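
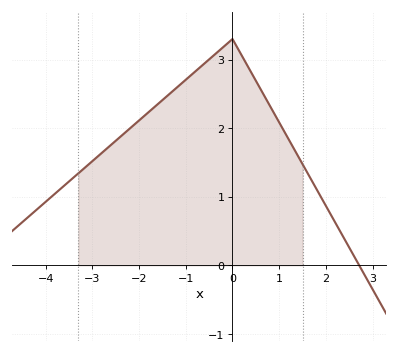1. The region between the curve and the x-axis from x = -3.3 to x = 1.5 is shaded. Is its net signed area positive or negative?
positive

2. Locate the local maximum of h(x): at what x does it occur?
-0.001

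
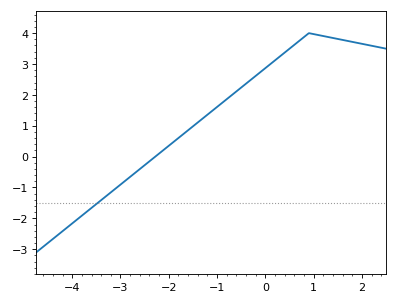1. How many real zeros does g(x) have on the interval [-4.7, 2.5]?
1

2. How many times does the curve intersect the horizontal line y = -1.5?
1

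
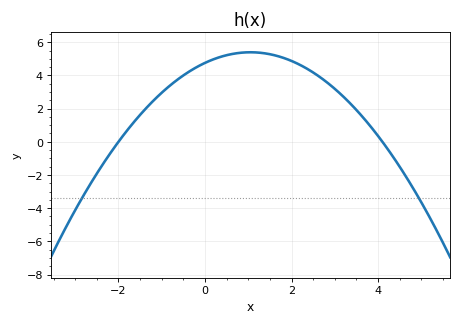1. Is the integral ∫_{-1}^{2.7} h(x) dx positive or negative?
positive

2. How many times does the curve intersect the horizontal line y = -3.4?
2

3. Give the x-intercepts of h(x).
-2, 4.1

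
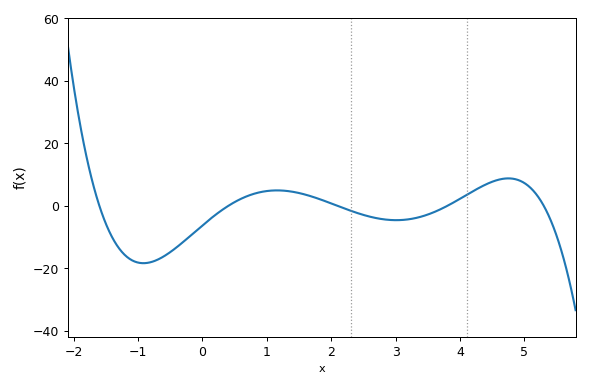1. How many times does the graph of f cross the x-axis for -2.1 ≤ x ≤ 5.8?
5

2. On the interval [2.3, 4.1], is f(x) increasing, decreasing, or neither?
neither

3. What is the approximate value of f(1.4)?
4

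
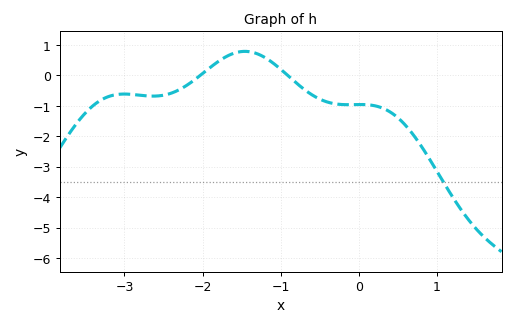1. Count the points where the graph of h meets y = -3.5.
1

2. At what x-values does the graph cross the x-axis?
-2, -0.9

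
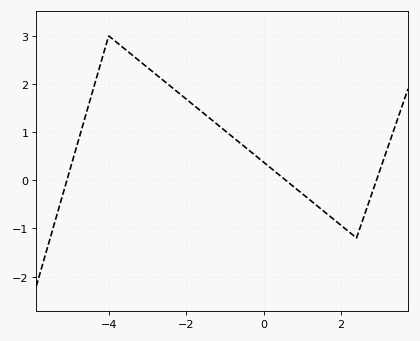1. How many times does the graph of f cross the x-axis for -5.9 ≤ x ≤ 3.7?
3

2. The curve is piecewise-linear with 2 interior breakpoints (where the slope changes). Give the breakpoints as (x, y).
(-4, 3); (2.4, -1.2)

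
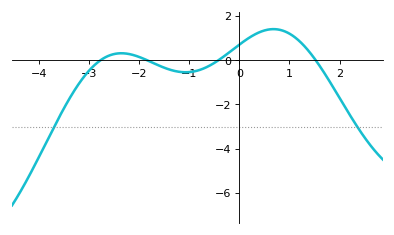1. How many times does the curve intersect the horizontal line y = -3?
2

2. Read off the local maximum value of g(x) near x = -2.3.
0.4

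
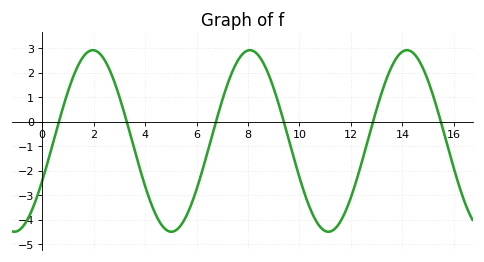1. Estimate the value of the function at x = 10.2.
-2.94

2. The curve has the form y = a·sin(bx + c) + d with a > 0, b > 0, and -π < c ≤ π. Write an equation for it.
y = 3.71sin(1.03x - 0.462) - 0.79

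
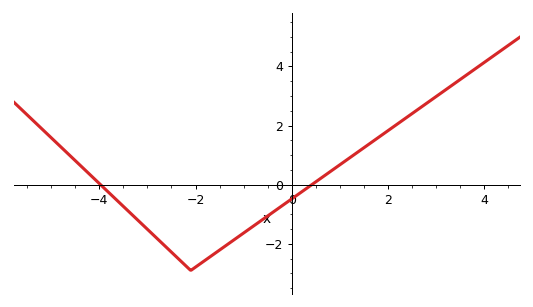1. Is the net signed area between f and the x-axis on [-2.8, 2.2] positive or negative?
negative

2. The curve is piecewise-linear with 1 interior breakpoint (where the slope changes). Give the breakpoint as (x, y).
(-2.1, -2.9)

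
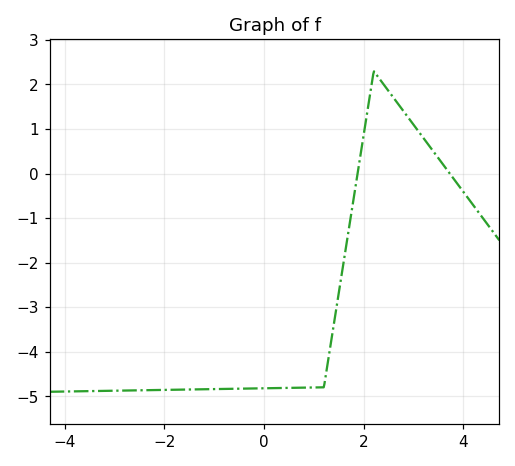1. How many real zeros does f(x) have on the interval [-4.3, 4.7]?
2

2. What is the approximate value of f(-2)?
-4.9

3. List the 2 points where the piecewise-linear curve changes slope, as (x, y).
(1.2, -4.8); (2.2, 2.3)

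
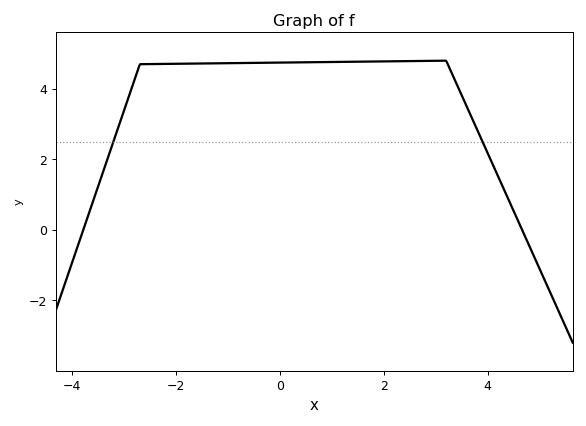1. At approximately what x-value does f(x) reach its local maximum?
3.2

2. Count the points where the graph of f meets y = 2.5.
2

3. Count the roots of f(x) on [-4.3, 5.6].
2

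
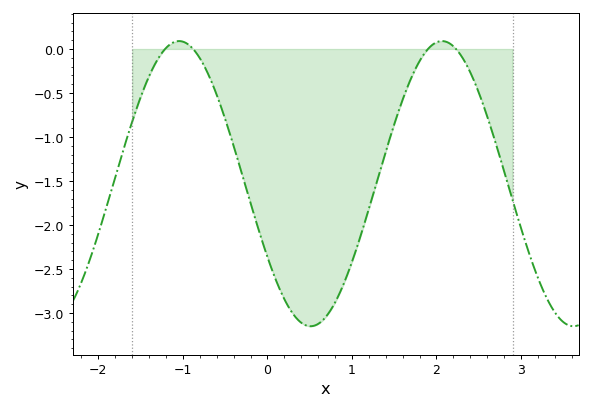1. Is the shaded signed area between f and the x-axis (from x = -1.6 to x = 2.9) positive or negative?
negative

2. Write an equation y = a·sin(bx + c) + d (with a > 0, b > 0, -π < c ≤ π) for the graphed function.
y = 1.62sin(2x - 2.6) - 1.53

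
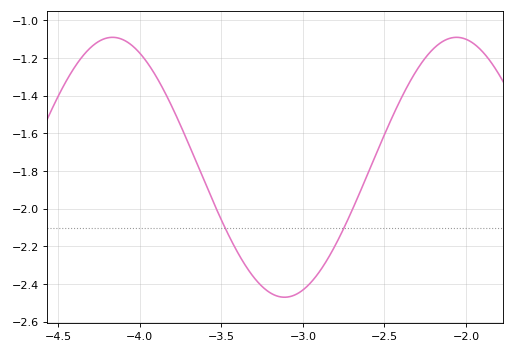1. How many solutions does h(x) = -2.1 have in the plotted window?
2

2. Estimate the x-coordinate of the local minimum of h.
-3.11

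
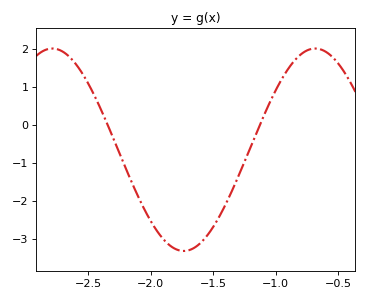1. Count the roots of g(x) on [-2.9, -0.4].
2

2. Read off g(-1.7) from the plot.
-3.3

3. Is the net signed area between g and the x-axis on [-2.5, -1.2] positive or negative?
negative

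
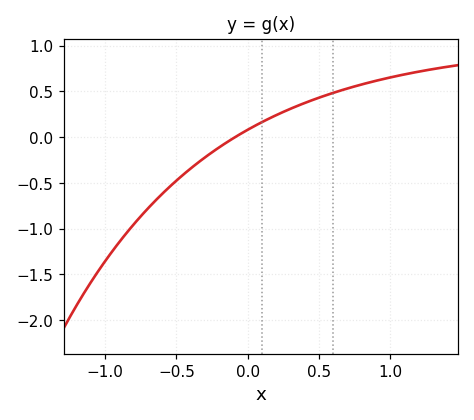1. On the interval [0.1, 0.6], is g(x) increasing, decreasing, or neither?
increasing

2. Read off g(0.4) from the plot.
0.372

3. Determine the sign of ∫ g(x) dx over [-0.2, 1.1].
positive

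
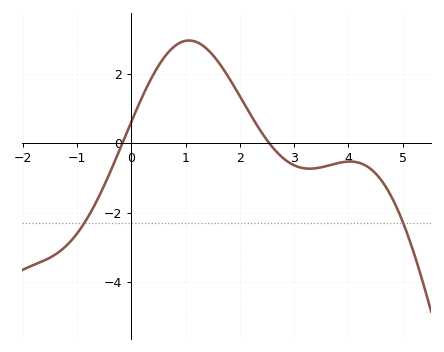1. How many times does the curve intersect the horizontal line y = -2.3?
2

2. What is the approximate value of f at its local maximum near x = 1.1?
3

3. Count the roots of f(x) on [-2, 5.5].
2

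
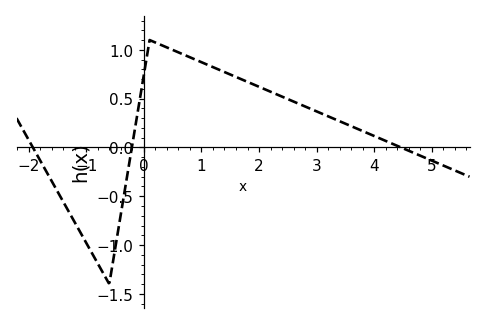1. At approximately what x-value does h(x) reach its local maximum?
0.101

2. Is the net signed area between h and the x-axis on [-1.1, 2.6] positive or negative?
positive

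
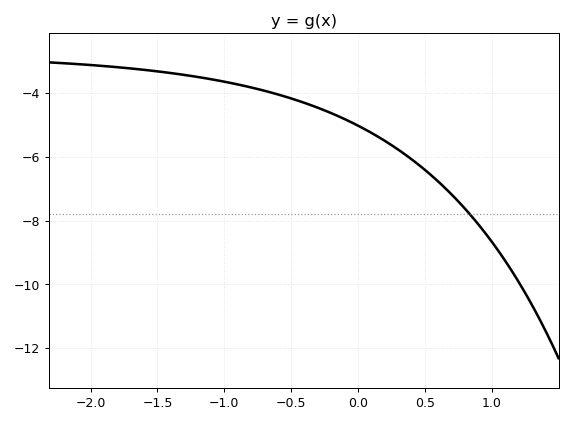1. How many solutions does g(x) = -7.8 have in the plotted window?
1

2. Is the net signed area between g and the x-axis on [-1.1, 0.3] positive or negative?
negative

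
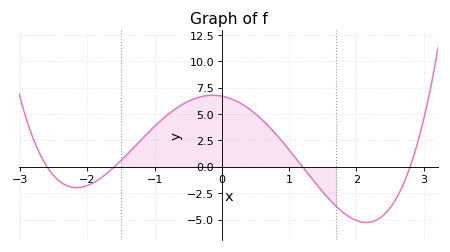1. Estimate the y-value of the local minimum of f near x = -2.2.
-2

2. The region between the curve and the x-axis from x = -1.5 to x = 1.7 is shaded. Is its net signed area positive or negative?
positive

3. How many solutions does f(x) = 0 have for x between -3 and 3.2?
4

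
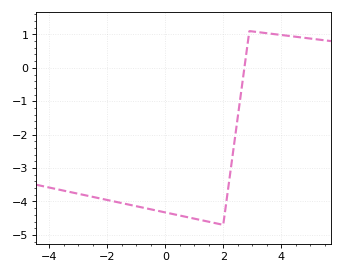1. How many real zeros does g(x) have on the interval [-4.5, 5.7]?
1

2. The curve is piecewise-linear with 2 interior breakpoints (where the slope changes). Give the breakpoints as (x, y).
(2, -4.7); (2.9, 1.1)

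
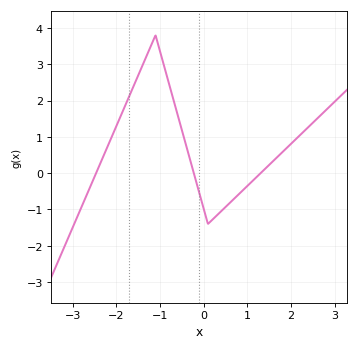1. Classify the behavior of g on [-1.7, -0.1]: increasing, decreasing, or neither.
neither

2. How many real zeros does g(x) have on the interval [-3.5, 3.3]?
3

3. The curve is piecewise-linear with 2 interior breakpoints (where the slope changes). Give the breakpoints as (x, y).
(-1.1, 3.8); (0.1, -1.4)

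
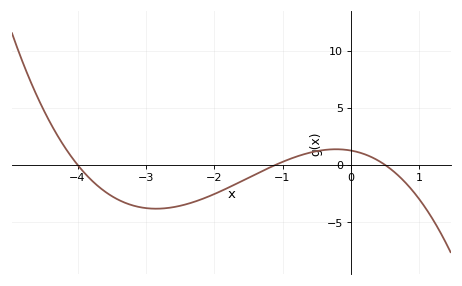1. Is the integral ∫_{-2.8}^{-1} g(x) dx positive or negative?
negative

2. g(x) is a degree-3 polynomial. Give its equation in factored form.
y = -0.57(x + 4)(x + 1.1)(x - 0.5)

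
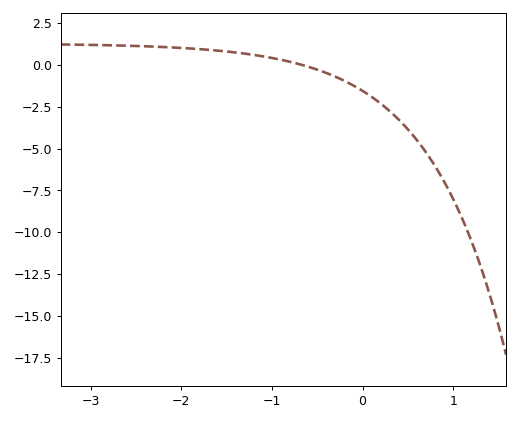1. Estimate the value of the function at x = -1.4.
0.745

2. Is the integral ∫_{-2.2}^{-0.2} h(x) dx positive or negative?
positive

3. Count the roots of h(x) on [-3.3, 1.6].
1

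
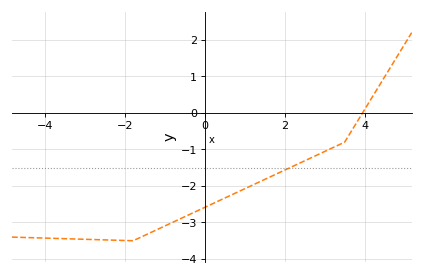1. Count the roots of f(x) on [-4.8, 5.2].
1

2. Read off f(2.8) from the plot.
-1.2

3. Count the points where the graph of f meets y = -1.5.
1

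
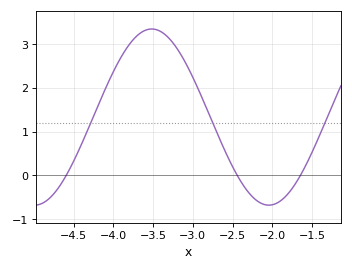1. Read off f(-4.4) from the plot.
0.7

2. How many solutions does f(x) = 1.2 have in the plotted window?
3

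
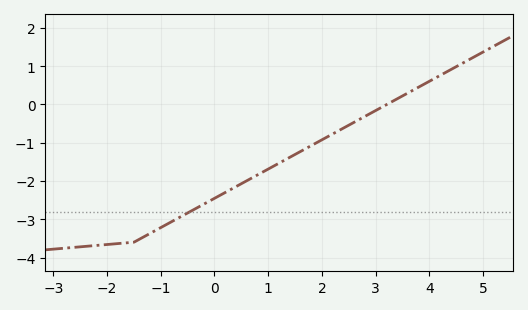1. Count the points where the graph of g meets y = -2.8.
1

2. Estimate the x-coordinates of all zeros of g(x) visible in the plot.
3.21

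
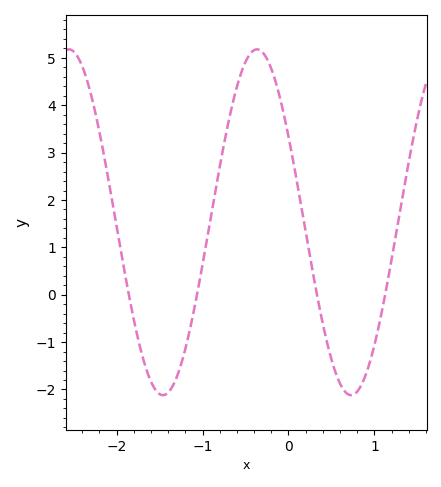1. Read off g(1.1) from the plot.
-0.2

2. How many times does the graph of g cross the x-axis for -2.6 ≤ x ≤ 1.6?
4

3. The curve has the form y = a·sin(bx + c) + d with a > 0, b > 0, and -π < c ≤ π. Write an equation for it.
y = 3.65sin(2.9x + 2.6) + 1.53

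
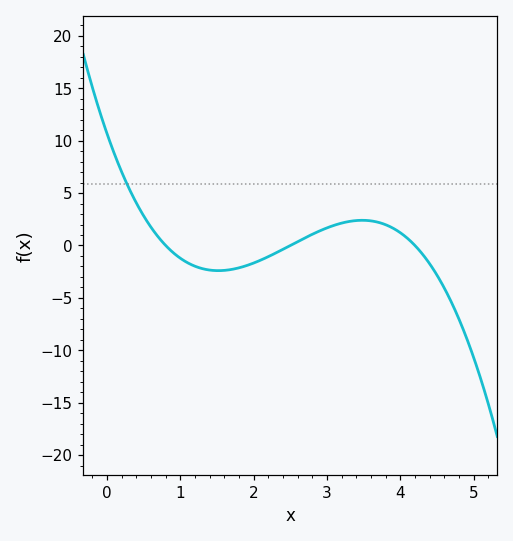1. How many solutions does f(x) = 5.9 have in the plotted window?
1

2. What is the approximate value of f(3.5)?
2.5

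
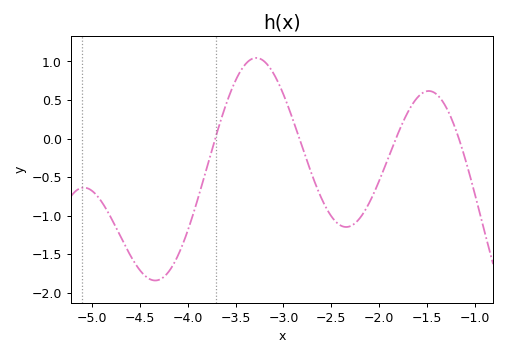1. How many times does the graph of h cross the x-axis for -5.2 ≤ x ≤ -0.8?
4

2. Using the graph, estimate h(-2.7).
-0.5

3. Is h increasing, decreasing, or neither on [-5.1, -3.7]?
neither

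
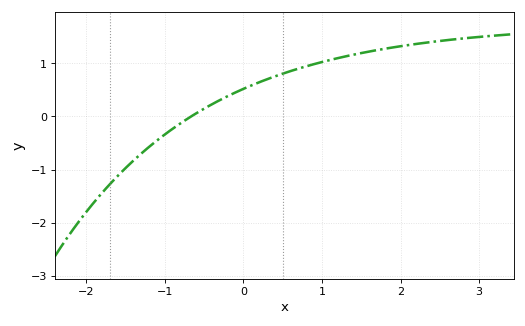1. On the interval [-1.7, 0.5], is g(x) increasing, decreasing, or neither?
increasing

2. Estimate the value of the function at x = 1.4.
1.2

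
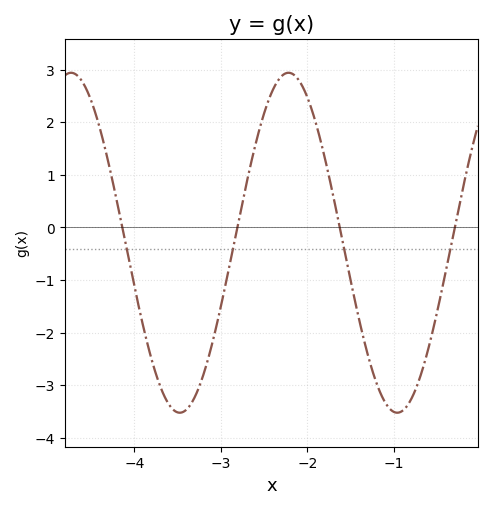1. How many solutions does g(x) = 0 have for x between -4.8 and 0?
4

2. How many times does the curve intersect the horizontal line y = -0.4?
4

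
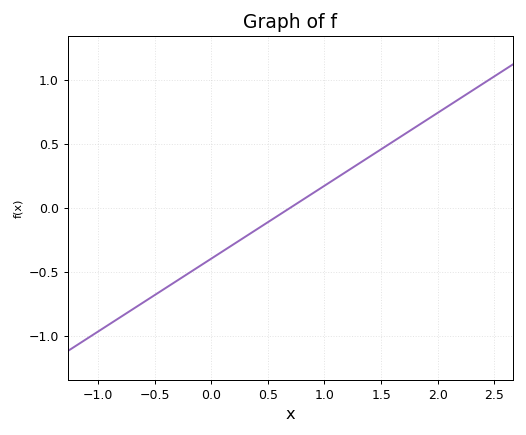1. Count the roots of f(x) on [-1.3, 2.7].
1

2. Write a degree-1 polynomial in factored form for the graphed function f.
y = 0.57(x - 0.7)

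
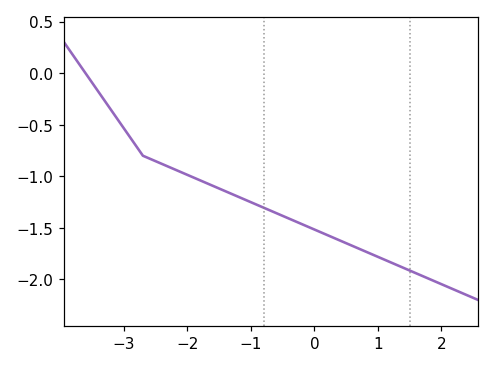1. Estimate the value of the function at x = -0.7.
-1.35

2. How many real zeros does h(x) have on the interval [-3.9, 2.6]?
1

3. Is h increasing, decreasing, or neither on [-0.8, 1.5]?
decreasing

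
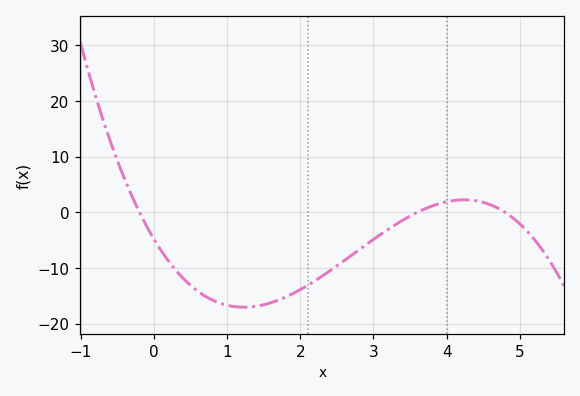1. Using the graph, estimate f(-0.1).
-3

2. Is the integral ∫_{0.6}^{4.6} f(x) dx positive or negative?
negative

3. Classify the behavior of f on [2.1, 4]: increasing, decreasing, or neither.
increasing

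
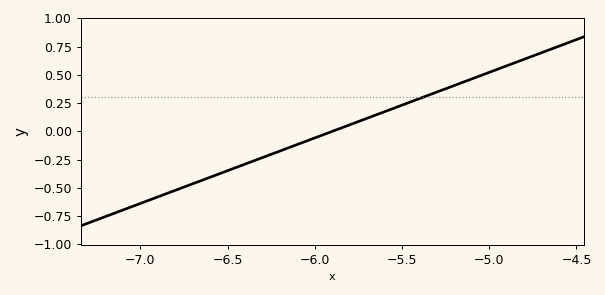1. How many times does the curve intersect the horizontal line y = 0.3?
1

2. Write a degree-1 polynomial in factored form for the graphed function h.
y = 0.58(x + 5.9)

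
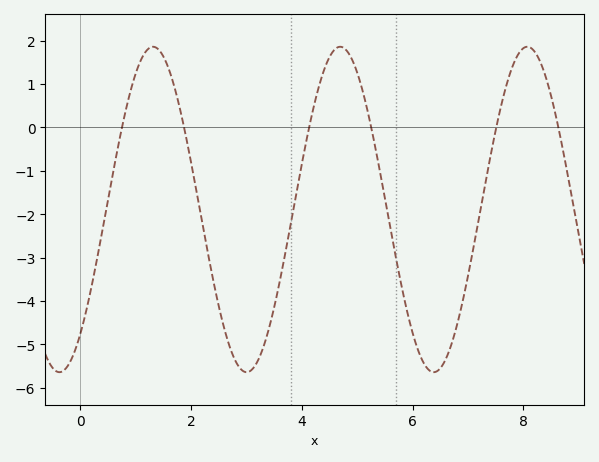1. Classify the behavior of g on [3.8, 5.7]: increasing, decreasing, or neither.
neither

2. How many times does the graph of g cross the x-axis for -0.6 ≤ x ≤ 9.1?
6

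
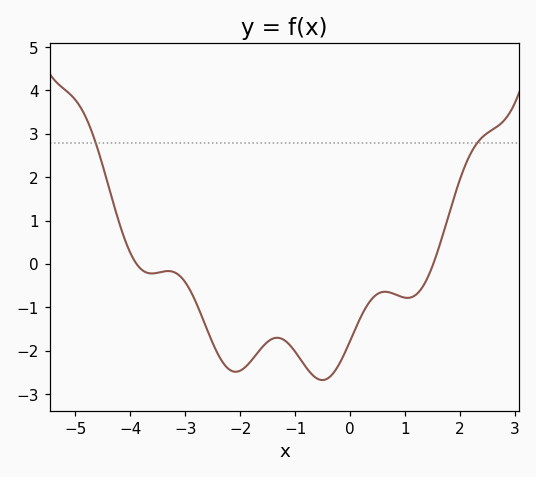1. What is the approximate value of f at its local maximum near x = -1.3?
-1.7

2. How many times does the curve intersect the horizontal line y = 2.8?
2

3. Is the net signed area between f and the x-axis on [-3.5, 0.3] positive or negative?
negative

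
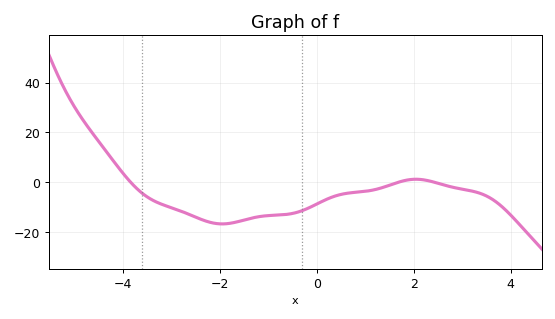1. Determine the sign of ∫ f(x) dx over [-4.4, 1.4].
negative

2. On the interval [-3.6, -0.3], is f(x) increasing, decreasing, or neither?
neither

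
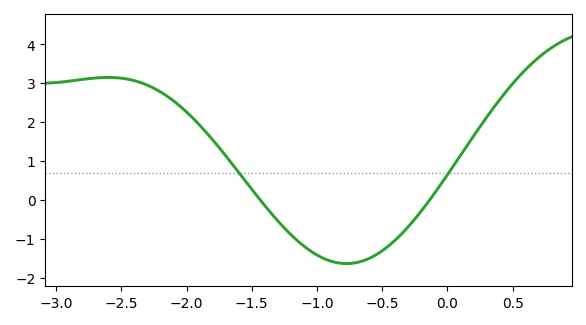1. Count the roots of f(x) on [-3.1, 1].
2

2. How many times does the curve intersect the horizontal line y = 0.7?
2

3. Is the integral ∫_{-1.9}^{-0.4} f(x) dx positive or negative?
negative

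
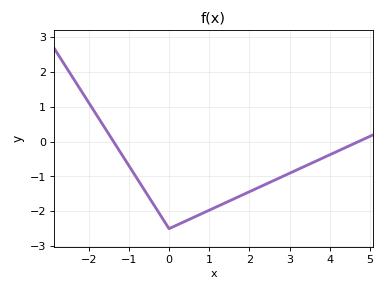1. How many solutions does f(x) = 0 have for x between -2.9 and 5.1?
2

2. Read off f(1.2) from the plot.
-1.9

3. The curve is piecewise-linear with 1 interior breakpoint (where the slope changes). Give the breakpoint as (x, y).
(0, -2.5)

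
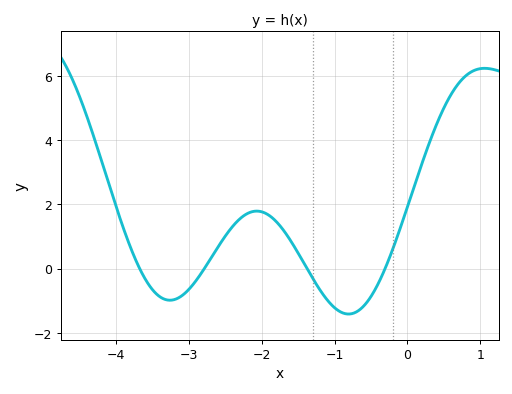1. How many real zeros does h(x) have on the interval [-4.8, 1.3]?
4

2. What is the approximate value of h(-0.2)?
0.6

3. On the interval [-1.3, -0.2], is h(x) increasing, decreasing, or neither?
neither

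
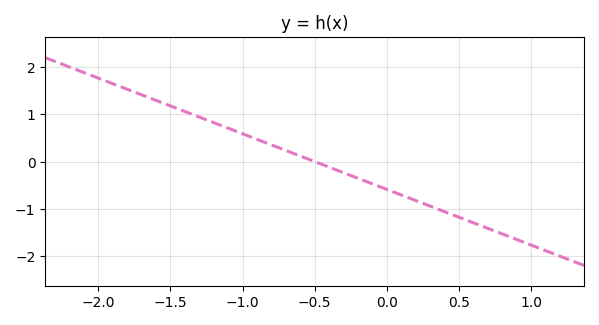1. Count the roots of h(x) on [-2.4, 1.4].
1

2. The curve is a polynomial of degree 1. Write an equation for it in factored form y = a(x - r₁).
y = -1.18(x + 0.5)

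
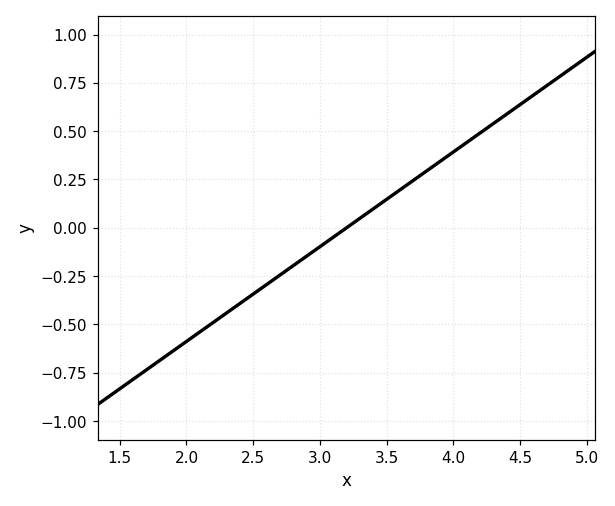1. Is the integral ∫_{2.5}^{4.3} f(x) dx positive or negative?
positive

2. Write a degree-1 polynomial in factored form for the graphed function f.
y = 0.49(x - 3.2)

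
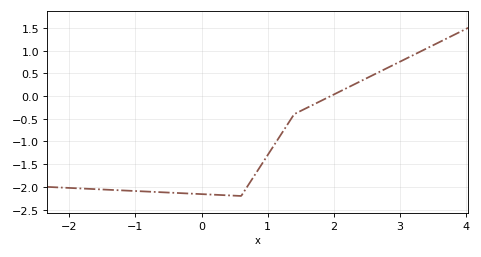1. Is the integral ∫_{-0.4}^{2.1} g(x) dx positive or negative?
negative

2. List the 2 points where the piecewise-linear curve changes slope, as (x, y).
(0.6, -2.2); (1.4, -0.4)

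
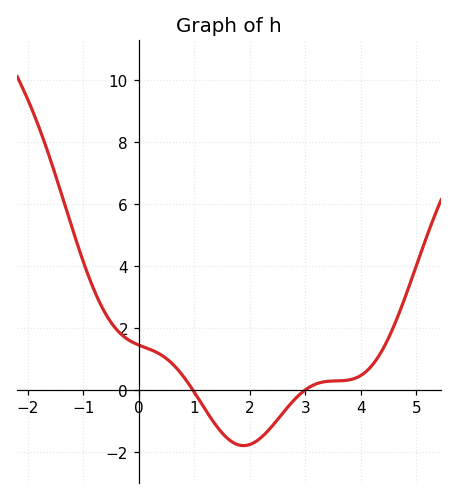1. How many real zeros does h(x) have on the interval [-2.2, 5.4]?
2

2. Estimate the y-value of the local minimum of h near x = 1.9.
-1.8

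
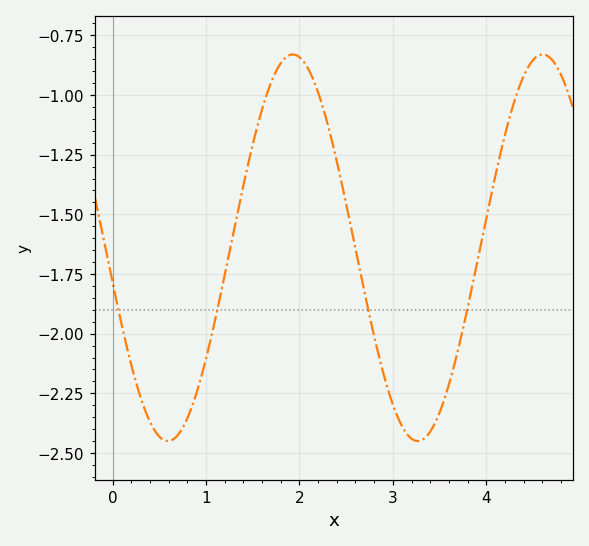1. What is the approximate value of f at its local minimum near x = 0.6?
-2.44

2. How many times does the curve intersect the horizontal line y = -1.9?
4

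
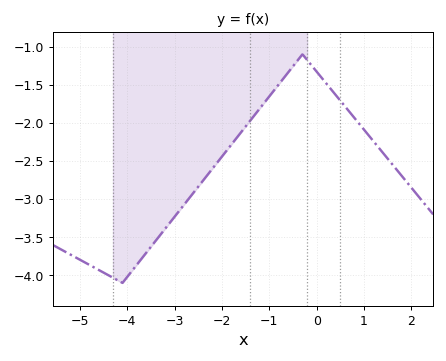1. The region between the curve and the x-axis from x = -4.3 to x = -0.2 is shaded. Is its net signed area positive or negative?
negative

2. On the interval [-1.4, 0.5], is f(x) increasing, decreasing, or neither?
neither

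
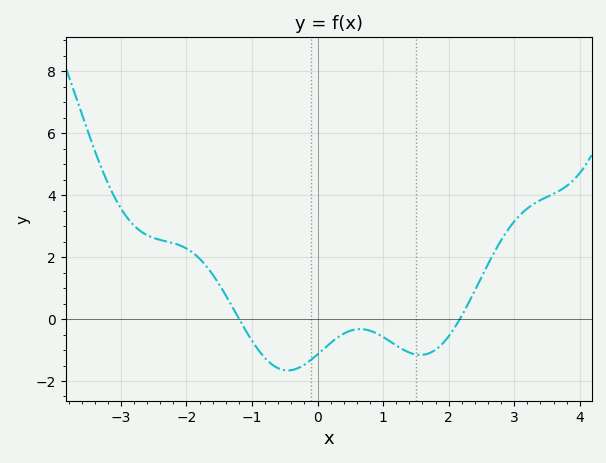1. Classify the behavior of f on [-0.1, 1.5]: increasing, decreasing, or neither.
neither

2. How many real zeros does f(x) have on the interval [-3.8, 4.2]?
2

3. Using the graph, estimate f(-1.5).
1.11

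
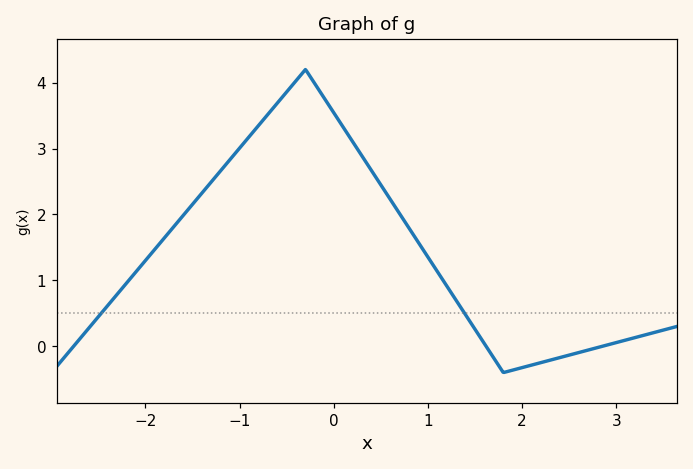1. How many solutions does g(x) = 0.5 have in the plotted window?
2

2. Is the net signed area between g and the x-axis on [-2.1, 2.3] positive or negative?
positive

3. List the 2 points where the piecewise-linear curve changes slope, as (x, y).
(-0.3, 4.2); (1.8, -0.4)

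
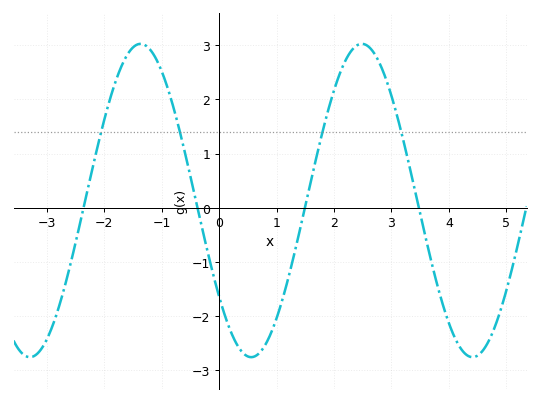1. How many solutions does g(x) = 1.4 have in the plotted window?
4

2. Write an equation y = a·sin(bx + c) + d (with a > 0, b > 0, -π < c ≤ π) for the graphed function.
y = 2.9sin(1.63x - 2.48) + 0.13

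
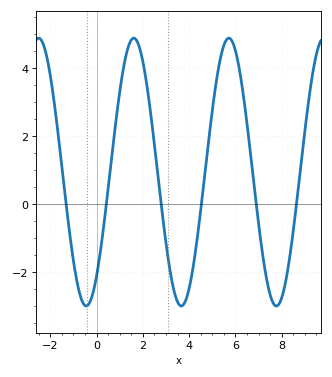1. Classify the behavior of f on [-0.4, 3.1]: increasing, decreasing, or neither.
neither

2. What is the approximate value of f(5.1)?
3.27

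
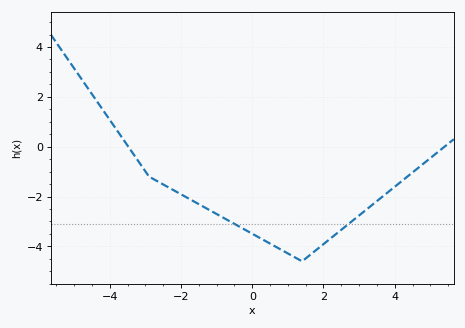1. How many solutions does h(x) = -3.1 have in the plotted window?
2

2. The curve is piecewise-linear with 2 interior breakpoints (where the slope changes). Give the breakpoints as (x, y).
(-2.9, -1.2); (1.4, -4.6)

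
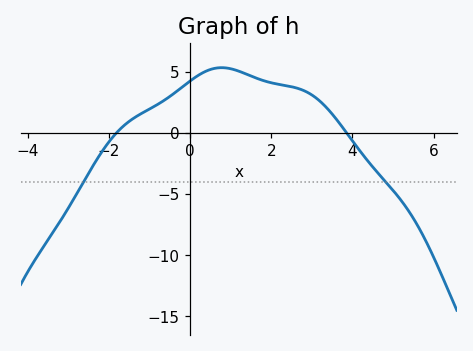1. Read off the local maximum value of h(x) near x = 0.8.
5.34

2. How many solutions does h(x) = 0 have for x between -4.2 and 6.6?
2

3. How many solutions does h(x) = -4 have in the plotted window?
2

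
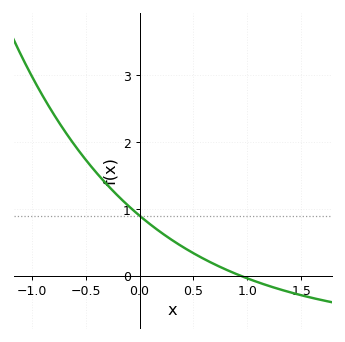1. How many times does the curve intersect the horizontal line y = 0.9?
1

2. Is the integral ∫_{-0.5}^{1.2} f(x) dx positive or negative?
positive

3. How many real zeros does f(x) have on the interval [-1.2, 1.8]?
1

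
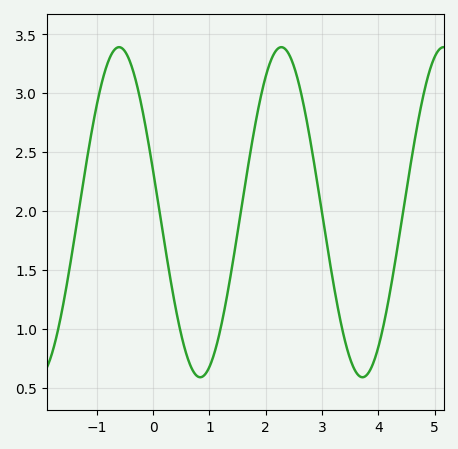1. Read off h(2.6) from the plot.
3.06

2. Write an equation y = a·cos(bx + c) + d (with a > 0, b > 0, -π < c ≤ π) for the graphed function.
y = 1.4cos(2.18x + 1.32) + 1.99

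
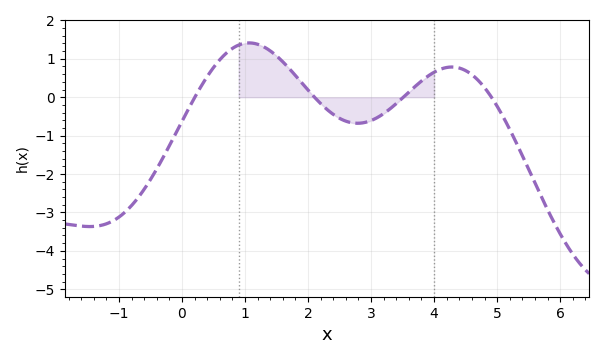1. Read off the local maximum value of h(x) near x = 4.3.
0.8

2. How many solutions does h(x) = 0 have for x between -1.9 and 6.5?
4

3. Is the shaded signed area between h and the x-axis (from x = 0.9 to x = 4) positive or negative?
positive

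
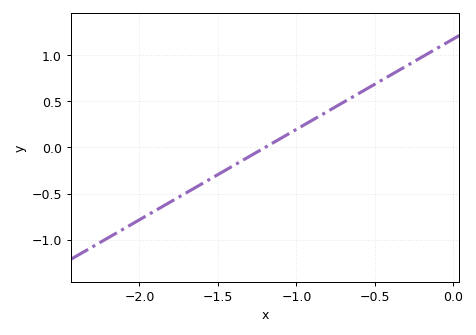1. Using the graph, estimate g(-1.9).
-0.7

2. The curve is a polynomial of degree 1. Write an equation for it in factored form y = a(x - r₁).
y = 0.98(x + 1.2)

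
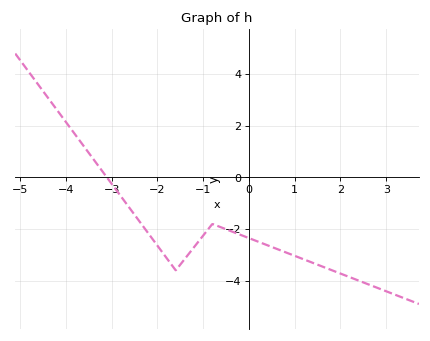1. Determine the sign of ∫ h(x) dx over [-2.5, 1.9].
negative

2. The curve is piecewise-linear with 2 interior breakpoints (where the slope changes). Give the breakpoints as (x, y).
(-1.6, -3.6); (-0.8, -1.8)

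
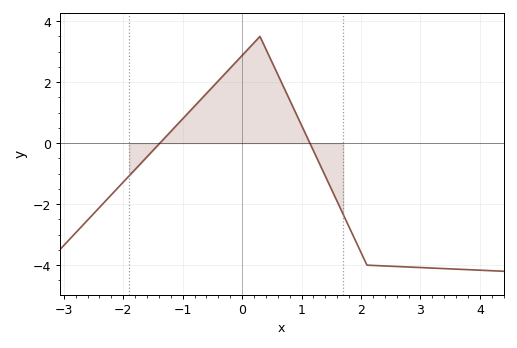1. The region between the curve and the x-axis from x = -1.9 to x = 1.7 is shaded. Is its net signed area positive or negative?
positive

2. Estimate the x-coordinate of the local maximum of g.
0.3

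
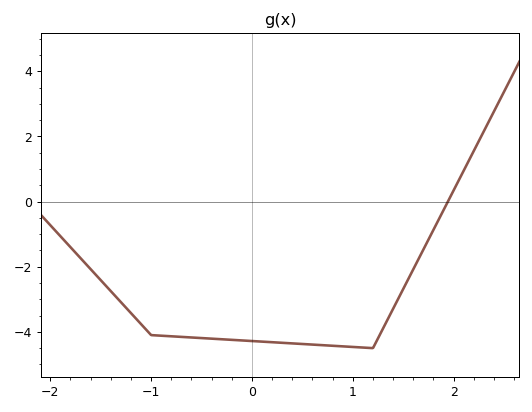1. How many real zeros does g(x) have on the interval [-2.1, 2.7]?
1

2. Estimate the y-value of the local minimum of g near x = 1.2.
-4.5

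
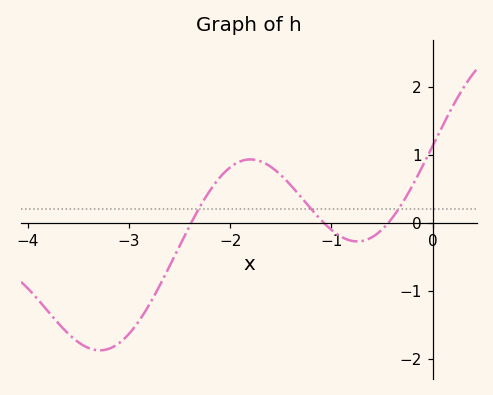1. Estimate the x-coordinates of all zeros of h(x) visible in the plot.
-2.39, -1.07, -0.439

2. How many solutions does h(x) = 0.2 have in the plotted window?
3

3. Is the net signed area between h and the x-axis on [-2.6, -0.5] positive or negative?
positive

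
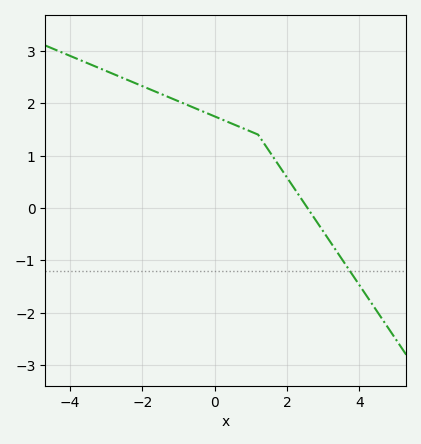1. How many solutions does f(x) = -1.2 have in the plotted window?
1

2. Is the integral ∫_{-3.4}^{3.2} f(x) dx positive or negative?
positive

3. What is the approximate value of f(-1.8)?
2.3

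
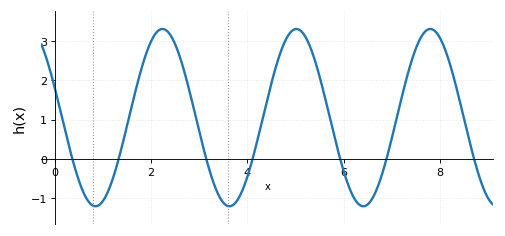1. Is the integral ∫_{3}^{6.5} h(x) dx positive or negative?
positive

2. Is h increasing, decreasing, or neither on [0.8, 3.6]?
neither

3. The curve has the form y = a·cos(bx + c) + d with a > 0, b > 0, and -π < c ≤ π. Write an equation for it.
y = 2.25cos(2.26x + 1.22) + 1.05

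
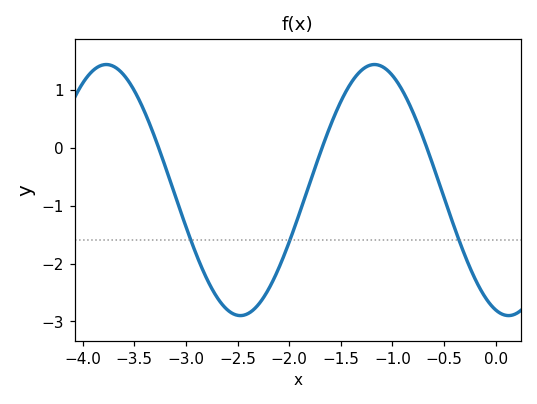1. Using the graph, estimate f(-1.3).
1.3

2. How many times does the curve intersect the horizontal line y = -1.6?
3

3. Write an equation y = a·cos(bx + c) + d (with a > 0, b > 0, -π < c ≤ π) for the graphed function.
y = 2.17cos(2.4x + 2.8) - 0.73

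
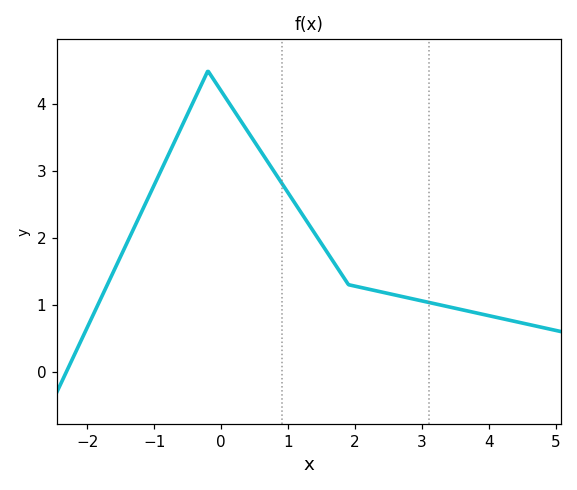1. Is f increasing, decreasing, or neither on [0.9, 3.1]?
decreasing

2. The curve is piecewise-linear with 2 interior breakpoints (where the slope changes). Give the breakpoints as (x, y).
(-0.2, 4.5); (1.9, 1.3)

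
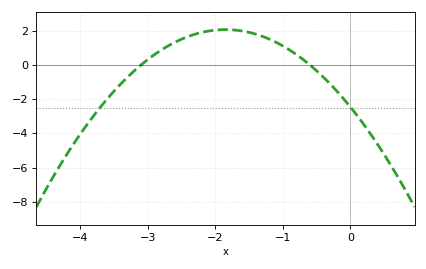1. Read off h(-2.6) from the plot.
1.4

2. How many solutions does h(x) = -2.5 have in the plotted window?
2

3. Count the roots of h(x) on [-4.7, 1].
2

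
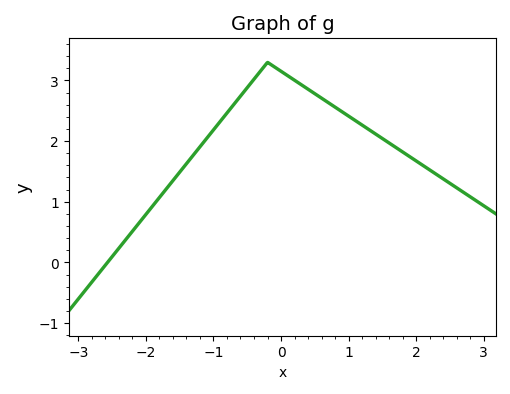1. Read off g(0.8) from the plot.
2.56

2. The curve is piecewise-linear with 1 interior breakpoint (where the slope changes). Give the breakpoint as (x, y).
(-0.2, 3.3)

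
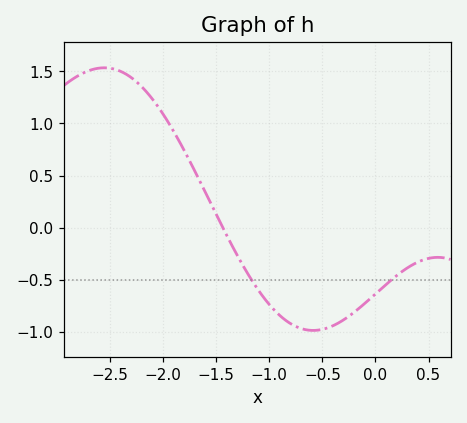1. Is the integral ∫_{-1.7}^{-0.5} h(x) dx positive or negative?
negative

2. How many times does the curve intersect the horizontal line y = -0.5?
2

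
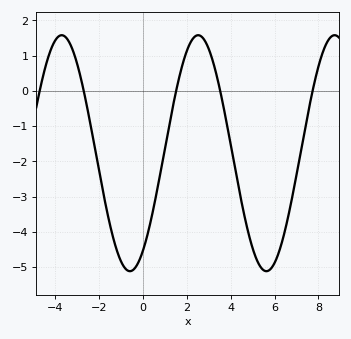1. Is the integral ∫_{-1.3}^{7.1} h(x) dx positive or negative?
negative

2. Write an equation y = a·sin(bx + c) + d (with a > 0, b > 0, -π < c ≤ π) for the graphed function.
y = 3.35sin(1x - 0.97) - 1.77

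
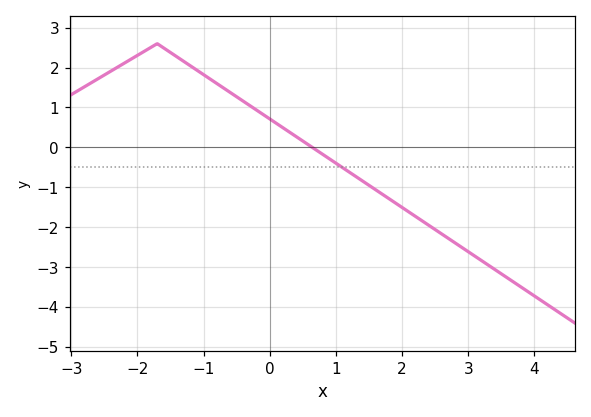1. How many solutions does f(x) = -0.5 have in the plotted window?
1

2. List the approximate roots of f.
0.642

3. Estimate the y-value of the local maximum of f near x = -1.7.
2.6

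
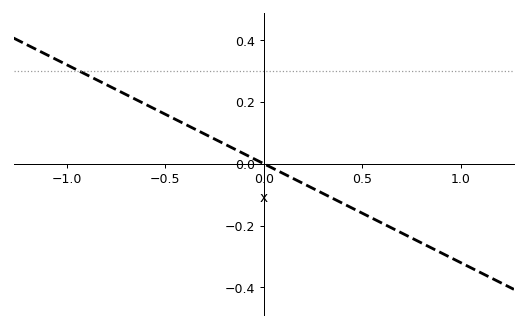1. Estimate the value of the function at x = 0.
0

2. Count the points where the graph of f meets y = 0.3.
1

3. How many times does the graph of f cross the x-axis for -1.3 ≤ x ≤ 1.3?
1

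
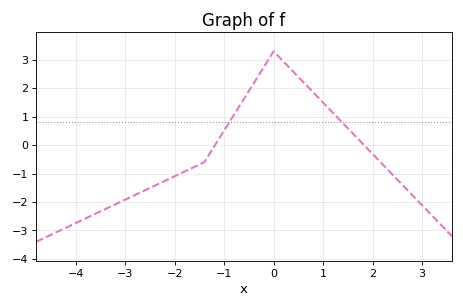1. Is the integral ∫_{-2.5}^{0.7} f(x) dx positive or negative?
positive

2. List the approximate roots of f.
-1.2, 1.8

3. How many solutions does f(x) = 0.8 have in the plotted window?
2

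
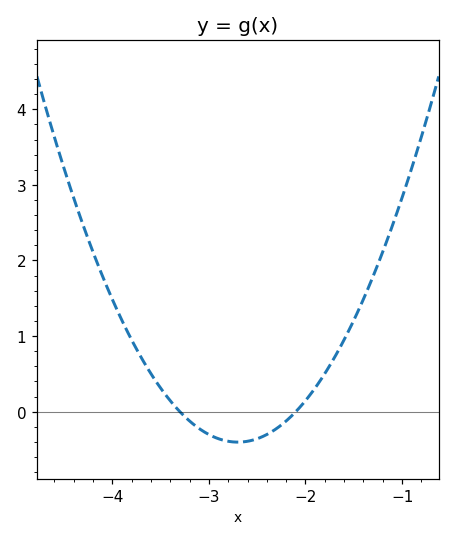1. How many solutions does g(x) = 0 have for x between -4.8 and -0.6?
2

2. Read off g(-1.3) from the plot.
1.79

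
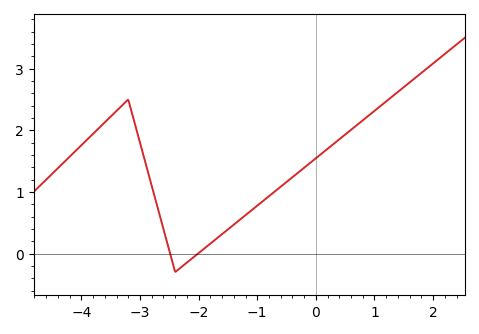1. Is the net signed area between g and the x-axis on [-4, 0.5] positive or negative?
positive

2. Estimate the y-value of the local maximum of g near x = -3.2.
2.5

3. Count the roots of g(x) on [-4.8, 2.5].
2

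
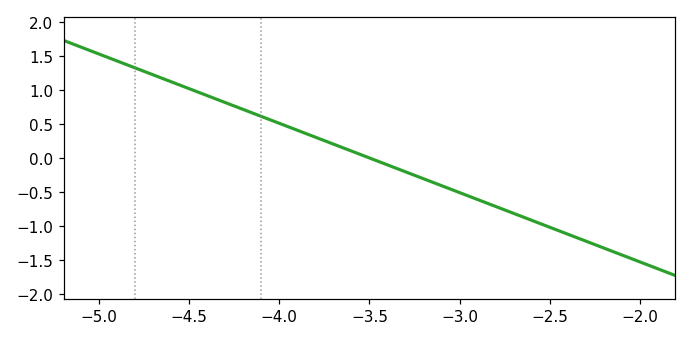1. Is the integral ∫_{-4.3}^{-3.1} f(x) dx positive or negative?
positive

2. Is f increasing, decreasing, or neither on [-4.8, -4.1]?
decreasing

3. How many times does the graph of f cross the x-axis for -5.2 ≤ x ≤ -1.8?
1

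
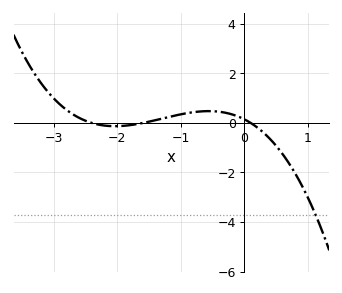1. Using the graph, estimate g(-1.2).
0.237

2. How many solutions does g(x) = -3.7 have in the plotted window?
1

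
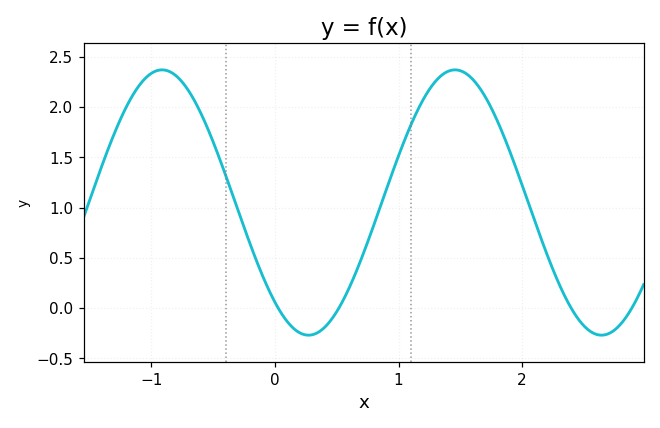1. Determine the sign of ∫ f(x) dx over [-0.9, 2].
positive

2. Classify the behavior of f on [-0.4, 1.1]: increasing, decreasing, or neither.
neither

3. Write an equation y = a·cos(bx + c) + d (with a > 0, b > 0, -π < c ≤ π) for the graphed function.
y = 1.32cos(2.65x + 2.42) + 1.05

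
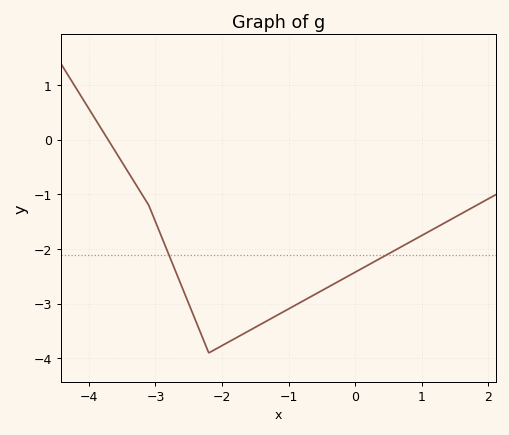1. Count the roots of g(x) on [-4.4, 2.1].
1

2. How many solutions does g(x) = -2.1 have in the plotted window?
2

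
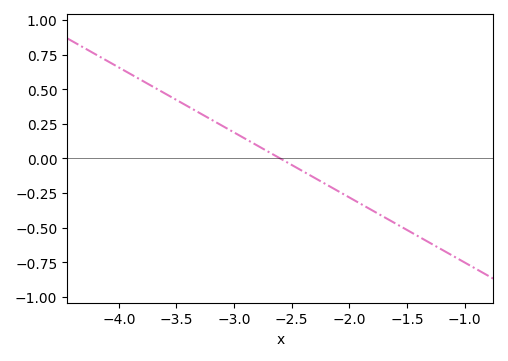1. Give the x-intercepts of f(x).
-2.6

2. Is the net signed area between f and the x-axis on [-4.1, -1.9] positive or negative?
positive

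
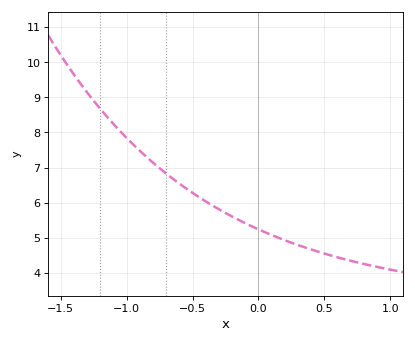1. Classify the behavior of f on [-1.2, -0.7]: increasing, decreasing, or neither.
decreasing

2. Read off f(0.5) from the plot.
4.55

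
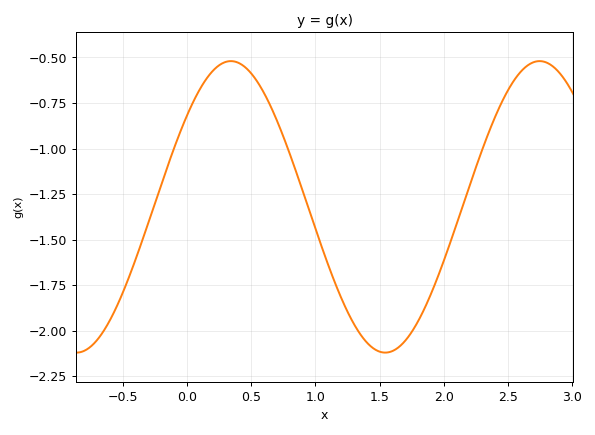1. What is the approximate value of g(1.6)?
-2.12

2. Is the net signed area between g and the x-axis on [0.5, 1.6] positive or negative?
negative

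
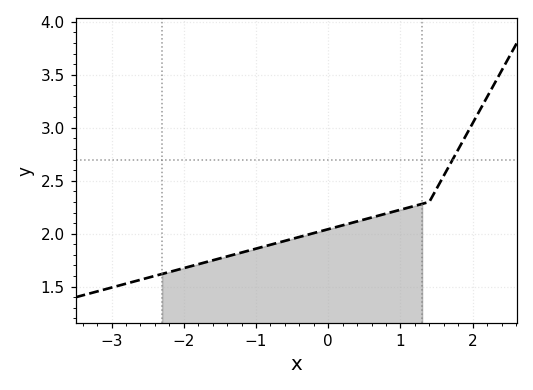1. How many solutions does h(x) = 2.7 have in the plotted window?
1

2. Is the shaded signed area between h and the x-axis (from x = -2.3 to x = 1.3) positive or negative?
positive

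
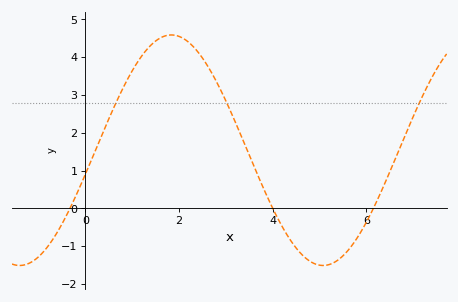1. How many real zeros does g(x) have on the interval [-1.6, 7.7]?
3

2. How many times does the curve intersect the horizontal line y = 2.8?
3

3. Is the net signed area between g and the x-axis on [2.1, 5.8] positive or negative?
positive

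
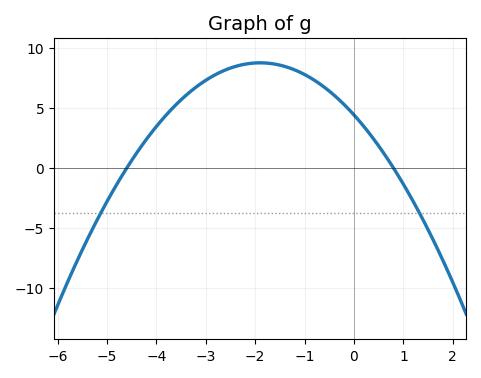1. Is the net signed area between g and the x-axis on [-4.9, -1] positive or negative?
positive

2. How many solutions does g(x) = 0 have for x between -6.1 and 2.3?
2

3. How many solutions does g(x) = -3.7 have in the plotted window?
2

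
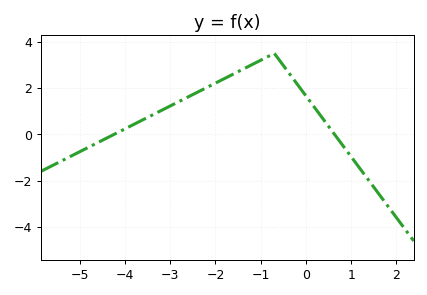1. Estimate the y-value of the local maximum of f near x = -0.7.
3.5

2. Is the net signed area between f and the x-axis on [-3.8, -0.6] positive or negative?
positive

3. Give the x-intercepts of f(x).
-4.24, 0.632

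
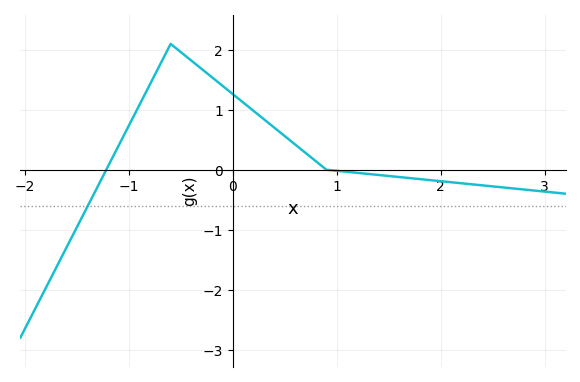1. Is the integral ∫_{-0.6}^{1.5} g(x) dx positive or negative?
positive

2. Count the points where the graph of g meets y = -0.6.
1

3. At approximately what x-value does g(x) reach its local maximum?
-0.599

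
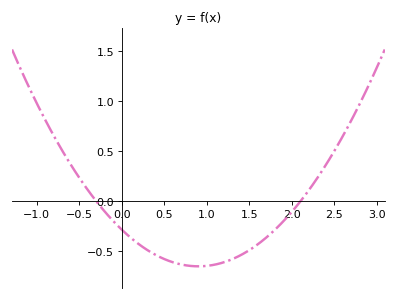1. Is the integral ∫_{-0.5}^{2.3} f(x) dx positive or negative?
negative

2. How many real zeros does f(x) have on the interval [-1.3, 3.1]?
2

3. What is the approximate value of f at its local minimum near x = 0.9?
-0.648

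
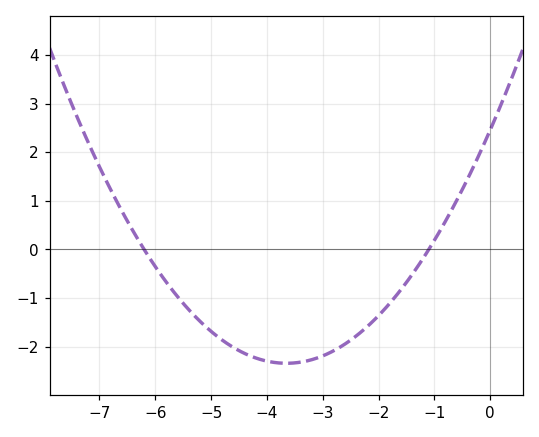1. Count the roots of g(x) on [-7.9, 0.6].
2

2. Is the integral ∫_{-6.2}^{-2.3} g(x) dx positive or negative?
negative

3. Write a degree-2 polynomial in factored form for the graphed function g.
y = 0.36(x + 6.2)(x + 1.1)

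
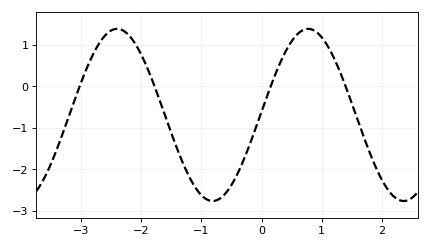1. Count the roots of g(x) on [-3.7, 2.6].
4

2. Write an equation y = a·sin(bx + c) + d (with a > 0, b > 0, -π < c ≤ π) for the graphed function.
y = 2.07sin(2x + 0.04) - 0.69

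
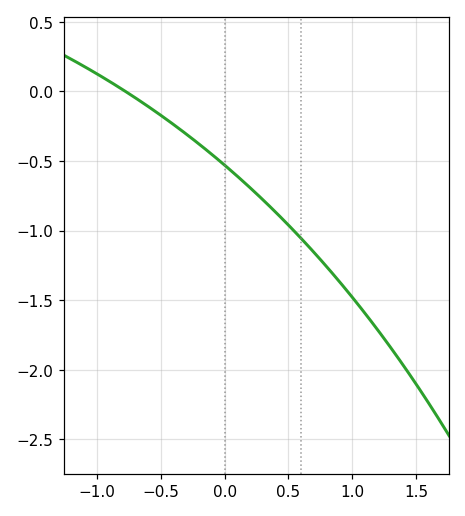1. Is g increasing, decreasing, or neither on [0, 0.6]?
decreasing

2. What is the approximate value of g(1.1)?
-1.6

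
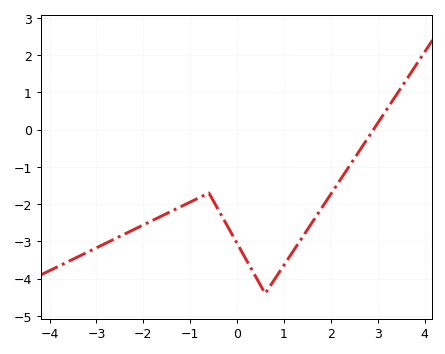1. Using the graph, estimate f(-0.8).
-1.8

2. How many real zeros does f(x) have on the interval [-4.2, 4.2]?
1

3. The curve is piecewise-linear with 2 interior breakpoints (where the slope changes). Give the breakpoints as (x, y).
(-0.6, -1.7); (0.6, -4.4)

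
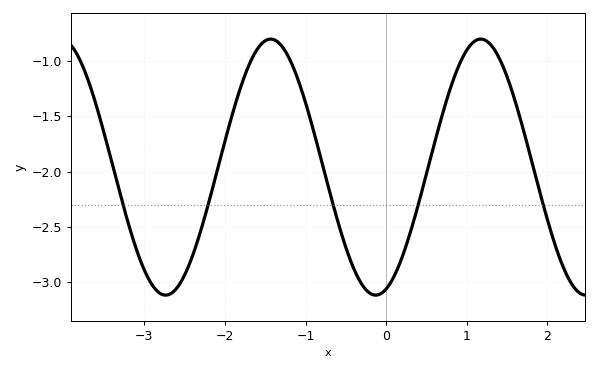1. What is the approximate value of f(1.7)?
-1.6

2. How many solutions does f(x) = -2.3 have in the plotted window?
5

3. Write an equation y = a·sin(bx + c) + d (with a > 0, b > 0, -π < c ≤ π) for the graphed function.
y = 1.16sin(2.4x - 1.3) - 1.96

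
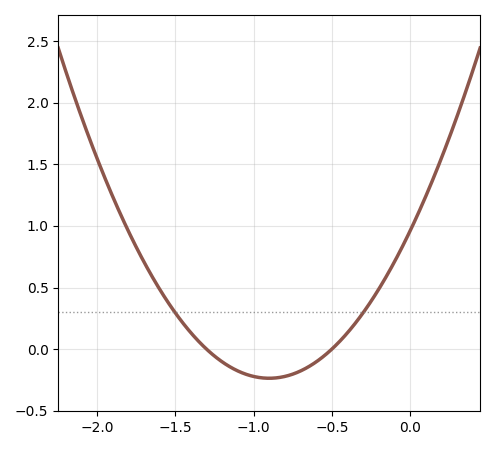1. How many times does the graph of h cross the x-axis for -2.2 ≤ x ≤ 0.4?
2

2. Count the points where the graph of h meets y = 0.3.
2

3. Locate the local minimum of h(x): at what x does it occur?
-0.9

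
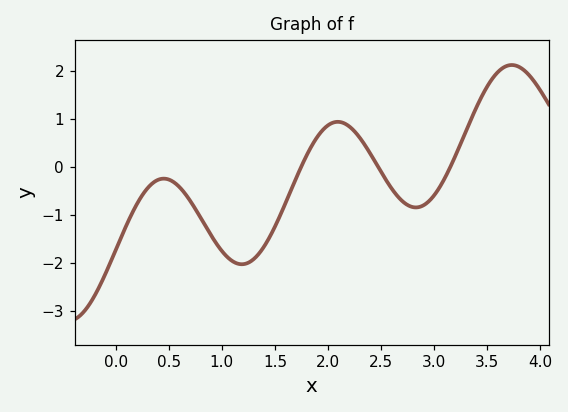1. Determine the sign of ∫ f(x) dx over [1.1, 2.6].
negative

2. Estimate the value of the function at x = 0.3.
-0.445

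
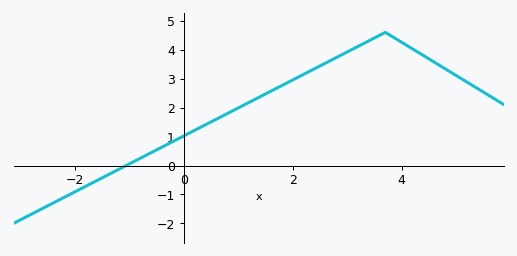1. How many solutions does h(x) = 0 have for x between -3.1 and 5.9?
1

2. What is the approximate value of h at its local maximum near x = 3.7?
4.6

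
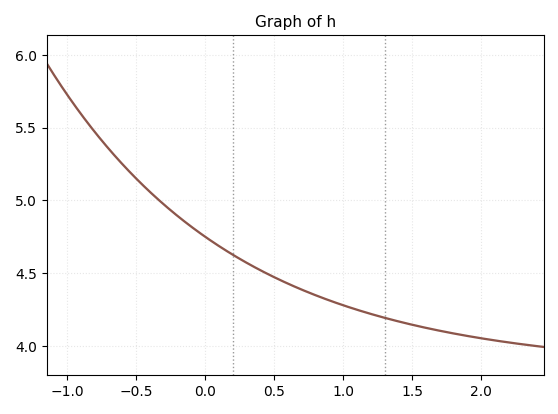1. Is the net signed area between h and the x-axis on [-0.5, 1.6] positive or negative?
positive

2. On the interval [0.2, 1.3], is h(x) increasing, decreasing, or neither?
decreasing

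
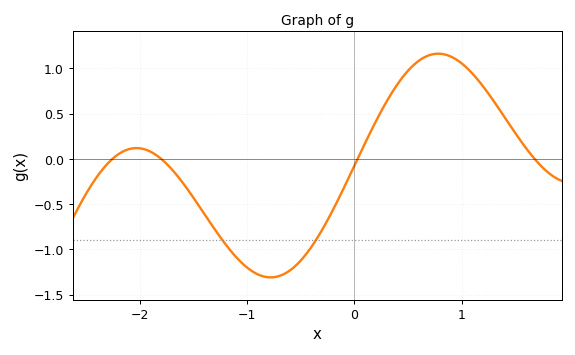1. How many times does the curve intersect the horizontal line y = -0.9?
2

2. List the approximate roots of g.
-2.3, -1.8, 0, 1.7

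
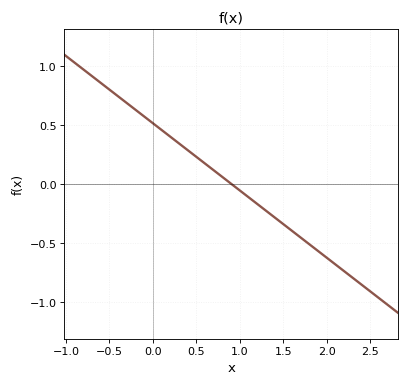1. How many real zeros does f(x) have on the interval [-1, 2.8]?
1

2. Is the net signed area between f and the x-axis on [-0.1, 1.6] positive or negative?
positive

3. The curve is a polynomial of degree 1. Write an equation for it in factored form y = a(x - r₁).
y = -0.57(x - 0.9)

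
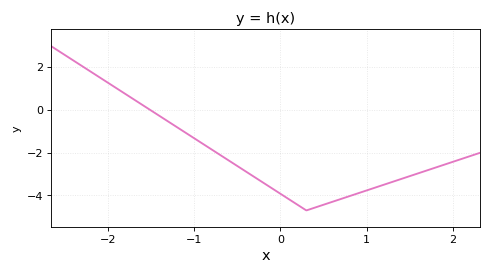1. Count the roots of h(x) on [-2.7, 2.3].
1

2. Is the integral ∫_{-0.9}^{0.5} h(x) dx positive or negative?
negative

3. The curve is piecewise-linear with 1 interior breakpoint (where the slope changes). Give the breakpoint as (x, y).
(0.3, -4.7)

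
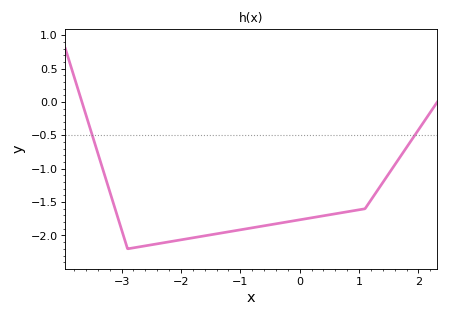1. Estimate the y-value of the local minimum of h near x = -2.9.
-2.2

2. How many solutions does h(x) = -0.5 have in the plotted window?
2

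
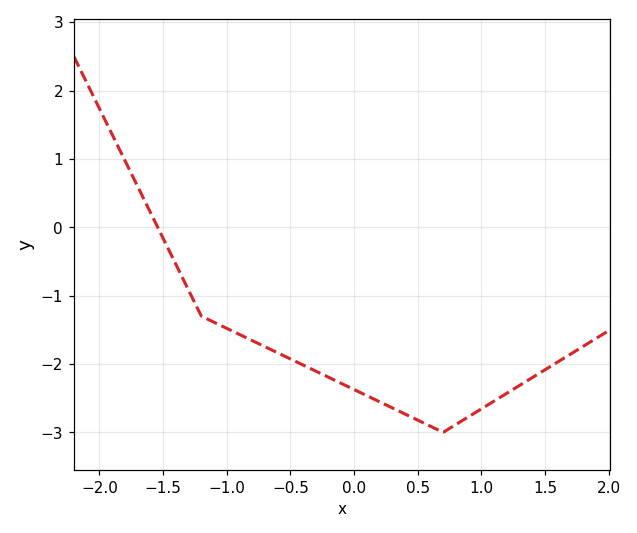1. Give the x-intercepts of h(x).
-1.5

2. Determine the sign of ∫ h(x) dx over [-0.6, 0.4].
negative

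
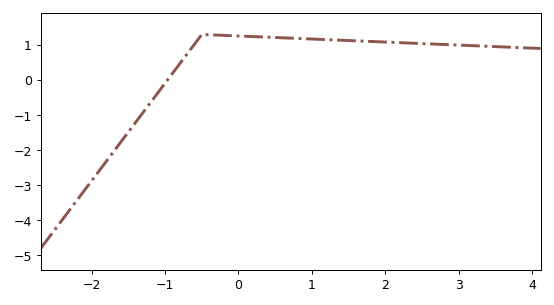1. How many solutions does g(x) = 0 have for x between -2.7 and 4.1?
1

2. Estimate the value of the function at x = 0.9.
1.2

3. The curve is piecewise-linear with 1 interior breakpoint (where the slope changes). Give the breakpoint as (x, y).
(-0.5, 1.3)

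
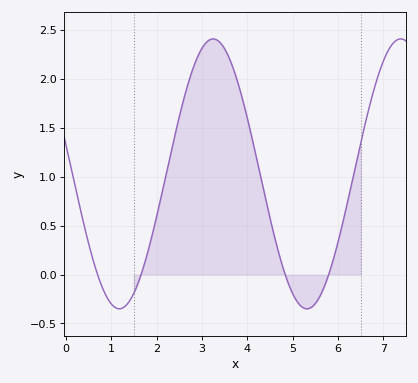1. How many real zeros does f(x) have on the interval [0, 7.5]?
4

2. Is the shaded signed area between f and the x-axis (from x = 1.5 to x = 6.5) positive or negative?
positive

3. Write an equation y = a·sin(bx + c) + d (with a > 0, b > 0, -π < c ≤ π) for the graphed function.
y = 1.38sin(1.52x + 2.92) + 1.03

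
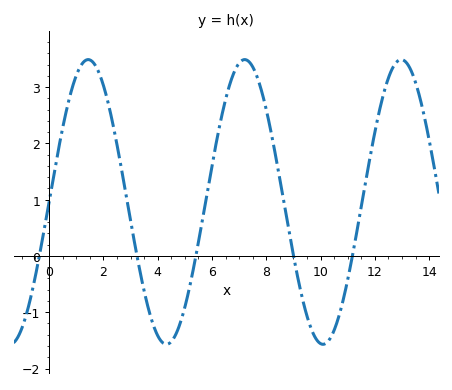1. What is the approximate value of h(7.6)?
3.3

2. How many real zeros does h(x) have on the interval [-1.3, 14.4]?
5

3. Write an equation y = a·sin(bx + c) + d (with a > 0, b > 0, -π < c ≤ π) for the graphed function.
y = 2.53sin(1.1x + 0) + 0.96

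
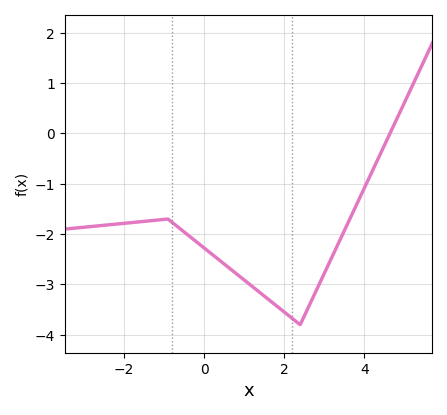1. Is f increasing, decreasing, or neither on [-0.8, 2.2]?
decreasing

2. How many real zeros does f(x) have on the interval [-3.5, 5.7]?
1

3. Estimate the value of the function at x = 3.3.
-2.3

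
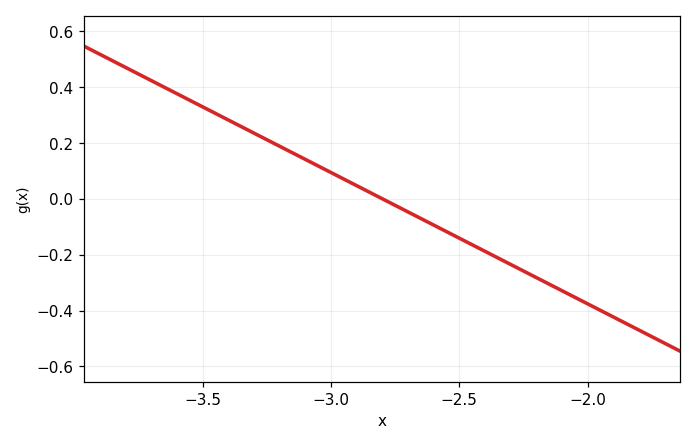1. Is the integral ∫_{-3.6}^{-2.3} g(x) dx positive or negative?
positive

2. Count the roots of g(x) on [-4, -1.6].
1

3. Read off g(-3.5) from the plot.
0.32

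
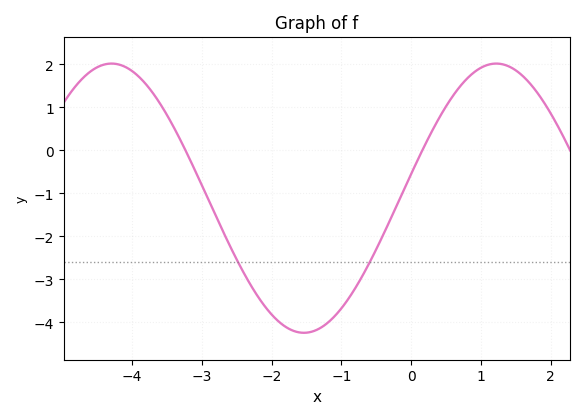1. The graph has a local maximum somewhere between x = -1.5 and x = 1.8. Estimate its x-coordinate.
1.2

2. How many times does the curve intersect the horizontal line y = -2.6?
2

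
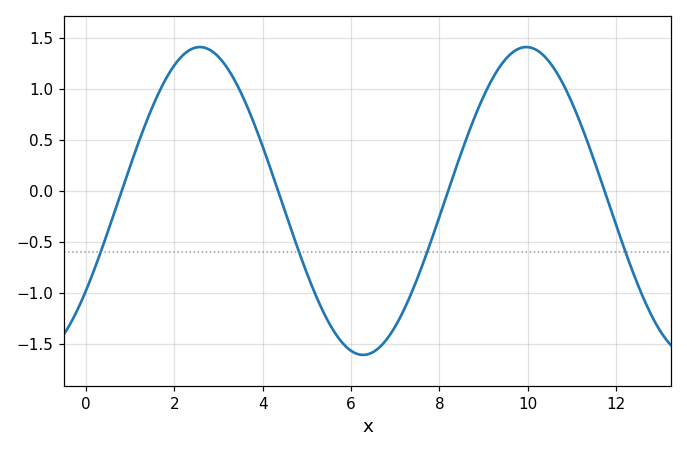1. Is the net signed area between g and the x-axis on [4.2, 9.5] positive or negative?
negative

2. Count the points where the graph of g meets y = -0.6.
4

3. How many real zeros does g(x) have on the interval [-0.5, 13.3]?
4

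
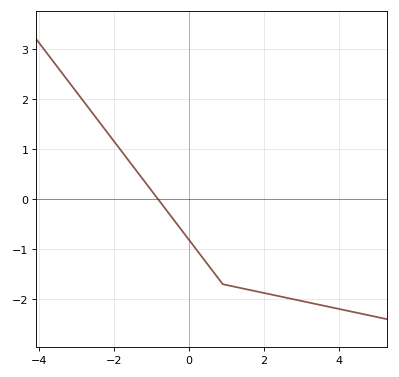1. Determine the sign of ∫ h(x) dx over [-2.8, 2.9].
negative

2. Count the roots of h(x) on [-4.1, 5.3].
1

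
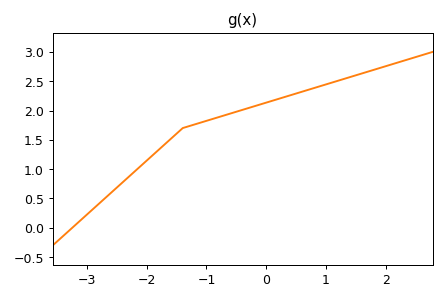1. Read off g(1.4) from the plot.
2.55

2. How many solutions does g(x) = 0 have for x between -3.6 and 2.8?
1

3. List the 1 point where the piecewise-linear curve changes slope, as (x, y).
(-1.4, 1.7)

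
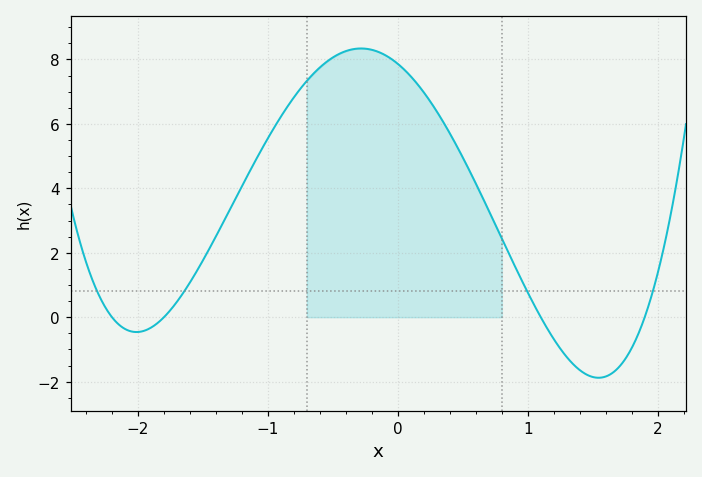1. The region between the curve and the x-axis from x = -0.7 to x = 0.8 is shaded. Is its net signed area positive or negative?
positive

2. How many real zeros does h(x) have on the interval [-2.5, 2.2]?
4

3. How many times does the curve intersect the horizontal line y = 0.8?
4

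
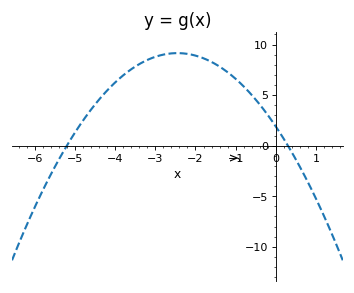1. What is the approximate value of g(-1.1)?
6.95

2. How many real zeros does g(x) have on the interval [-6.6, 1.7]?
2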